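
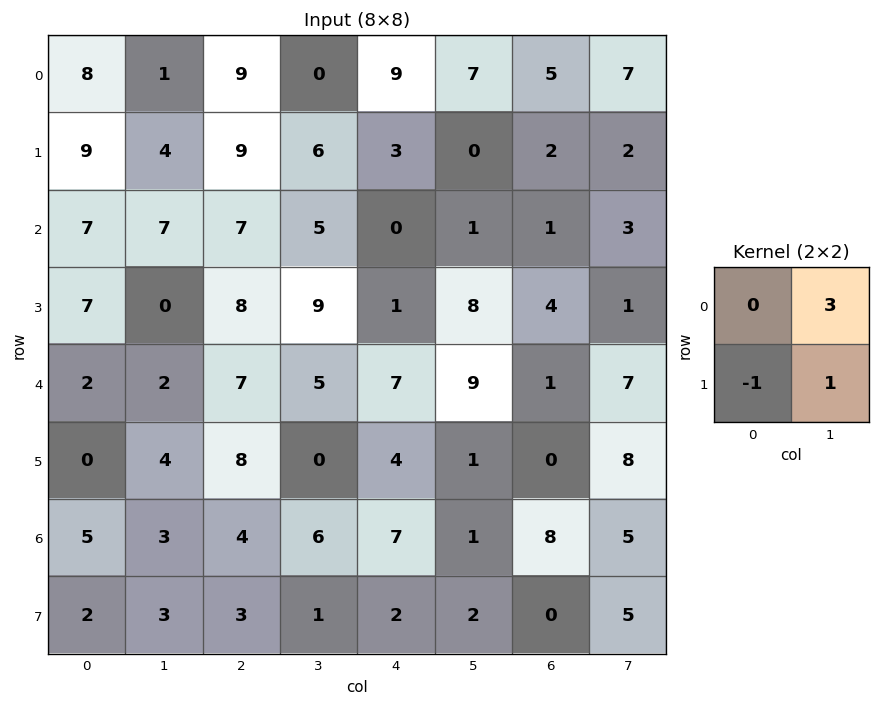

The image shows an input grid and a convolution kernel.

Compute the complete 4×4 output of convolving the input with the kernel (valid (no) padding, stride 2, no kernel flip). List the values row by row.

-2 -3 18 21
14 16 10 6
10 7 24 29
10 16 3 20

Output[0,0]: The receptive field on the input at this output position is [8 1 / 9 4]. Elementwise product with the kernel and sum: 1·3 + 9·-1 + 4·1.
Output[0,1]: The receptive field on the input at this output position is [9 0 / 9 6]. Elementwise product with the kernel and sum: 0·3 + 9·-1 + 6·1.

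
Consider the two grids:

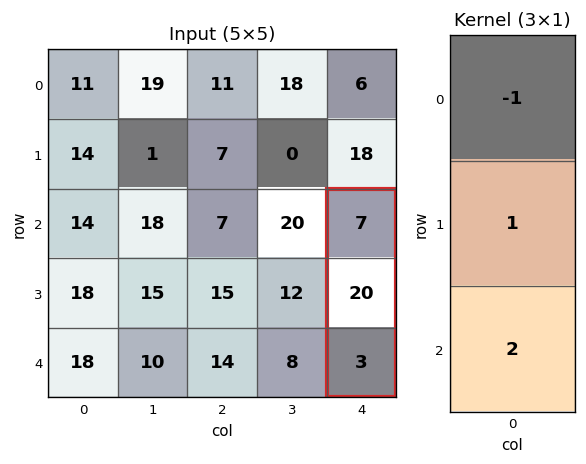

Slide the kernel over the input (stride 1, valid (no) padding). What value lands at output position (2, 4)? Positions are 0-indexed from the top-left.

The receptive field on the input at this output position is [7 / 20 / 3]. Elementwise product with the kernel and sum: 7·-1 + 20·1 + 3·2.

19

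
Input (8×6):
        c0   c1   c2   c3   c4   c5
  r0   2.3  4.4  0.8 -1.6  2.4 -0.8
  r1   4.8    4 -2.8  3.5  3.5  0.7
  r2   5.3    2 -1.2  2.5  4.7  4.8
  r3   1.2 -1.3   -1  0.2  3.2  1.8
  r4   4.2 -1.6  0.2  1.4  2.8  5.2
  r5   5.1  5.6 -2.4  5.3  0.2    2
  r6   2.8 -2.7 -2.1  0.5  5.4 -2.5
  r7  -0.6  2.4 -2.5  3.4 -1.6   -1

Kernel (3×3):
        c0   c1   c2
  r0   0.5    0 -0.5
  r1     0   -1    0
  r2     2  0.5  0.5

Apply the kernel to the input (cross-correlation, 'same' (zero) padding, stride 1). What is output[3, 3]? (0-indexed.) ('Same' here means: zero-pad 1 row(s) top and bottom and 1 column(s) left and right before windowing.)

The receptive field on the zero-padded input at this output position is [-1.2 2.5 4.7 / -1 0.2 3.2 / 0.2 1.4 2.8]. Elementwise product with the kernel and sum: -1.2·0.5 + 4.7·-0.5 + 0.2·-1 + 0.2·2 + 1.4·0.5 + 2.8·0.5.

-0.65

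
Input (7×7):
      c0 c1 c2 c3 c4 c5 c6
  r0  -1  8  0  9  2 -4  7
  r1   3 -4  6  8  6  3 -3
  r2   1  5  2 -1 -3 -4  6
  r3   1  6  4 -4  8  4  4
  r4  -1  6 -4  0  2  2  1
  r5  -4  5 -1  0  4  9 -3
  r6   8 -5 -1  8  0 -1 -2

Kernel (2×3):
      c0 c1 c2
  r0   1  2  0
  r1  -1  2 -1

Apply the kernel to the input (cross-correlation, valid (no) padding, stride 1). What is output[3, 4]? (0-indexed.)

The receptive field on the input at this output position is [8 4 4 / 2 2 1]. Elementwise product with the kernel and sum: 8·1 + 4·2 + 2·-1 + 2·2 + 1·-1.

17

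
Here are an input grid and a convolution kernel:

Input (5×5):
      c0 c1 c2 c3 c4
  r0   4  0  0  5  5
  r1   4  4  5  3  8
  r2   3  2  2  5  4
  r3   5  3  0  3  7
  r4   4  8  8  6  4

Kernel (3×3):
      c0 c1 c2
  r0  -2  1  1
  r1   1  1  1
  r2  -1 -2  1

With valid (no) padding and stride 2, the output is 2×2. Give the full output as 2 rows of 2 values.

Output[0,0]: The receptive field on the input at this output position is [4 0 0 / 4 4 5 / 3 2 2]. Elementwise product with the kernel and sum: 4·-2 + 0·1 + 0·1 + 4·1 + 4·1 + 5·1 + 3·-1 + 2·-2 + 2·1.
Output[0,1]: The receptive field on the input at this output position is [0 5 5 / 5 3 8 / 2 5 4]. Elementwise product with the kernel and sum: 0·-2 + 5·1 + 5·1 + 5·1 + 3·1 + 8·1 + 2·-1 + 5·-2 + 4·1.

0 18
-6 -1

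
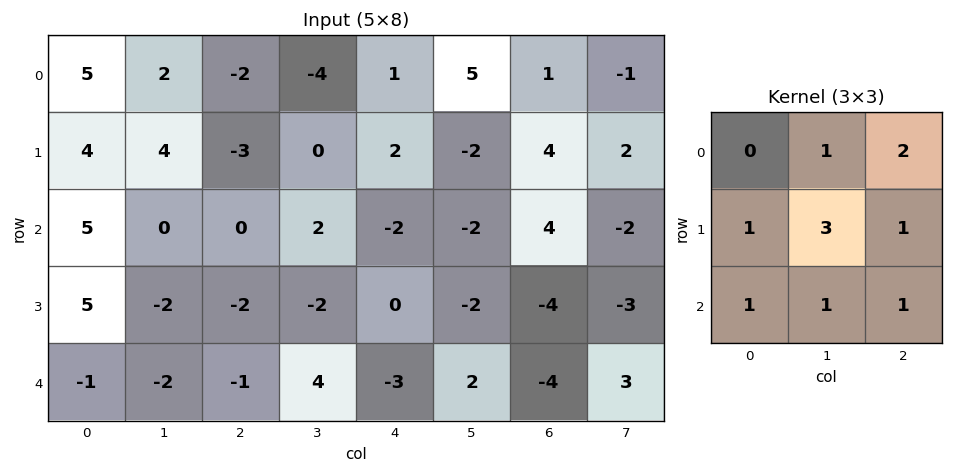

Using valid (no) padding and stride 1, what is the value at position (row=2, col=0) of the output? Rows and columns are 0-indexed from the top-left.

The receptive field on the input at this output position is [5 0 0 / 5 -2 -2 / -1 -2 -1]. Elementwise product with the kernel and sum: 0·1 + 0·2 + 5·1 + -2·3 + -2·1 + -1·1 + -2·1 + -1·1.

-7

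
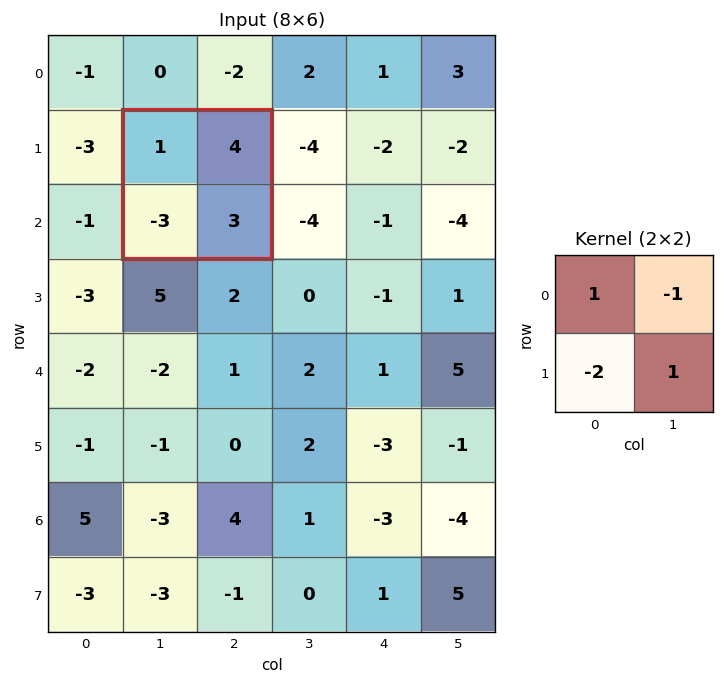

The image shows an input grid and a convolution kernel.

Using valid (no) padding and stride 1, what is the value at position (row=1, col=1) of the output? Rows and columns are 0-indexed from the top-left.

6

The receptive field on the input at this output position is [1 4 / -3 3]. Elementwise product with the kernel and sum: 1·1 + 4·-1 + -3·-2 + 3·1.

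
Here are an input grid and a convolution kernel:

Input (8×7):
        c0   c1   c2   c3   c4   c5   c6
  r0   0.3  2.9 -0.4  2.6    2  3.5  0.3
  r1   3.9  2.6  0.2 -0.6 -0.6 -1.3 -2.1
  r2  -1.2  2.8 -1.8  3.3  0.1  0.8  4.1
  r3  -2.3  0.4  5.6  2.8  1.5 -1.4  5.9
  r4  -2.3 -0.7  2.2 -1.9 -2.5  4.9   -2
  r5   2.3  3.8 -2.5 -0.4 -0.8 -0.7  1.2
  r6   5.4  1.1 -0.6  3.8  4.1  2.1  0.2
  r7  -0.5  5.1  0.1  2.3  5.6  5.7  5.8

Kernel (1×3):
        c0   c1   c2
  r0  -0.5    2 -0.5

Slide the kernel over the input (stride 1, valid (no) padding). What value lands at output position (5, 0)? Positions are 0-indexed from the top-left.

7.7

The receptive field on the input at this output position is [2.3 3.8 -2.5]. Elementwise product with the kernel and sum: 2.3·-0.5 + 3.8·2 + -2.5·-0.5.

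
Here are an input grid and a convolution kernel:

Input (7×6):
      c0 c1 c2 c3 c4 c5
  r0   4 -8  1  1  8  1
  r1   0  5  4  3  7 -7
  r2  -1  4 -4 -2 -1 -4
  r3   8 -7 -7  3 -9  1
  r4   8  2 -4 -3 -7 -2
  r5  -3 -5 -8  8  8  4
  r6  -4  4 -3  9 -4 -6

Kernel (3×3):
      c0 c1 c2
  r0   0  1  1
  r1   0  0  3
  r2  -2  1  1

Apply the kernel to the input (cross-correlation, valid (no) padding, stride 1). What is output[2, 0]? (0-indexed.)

The receptive field on the input at this output position is [-1 4 -4 / 8 -7 -7 / 8 2 -4]. Elementwise product with the kernel and sum: 4·1 + -4·1 + -7·3 + 8·-2 + 2·1 + -4·1.

-39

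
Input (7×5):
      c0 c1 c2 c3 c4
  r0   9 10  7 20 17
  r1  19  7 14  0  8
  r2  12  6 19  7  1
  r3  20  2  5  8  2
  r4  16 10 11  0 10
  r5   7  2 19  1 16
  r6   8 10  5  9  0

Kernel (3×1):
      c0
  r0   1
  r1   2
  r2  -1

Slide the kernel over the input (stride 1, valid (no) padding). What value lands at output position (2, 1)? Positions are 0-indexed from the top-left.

0

The receptive field on the input at this output position is [6 / 2 / 10]. Elementwise product with the kernel and sum: 6·1 + 2·2 + 10·-1.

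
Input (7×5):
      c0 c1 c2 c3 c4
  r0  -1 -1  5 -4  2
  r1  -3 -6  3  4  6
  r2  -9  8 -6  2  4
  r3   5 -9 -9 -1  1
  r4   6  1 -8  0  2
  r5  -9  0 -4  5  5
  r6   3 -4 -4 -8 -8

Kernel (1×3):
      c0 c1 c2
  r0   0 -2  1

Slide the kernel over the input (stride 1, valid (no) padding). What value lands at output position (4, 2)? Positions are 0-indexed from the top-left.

2

The receptive field on the input at this output position is [-8 0 2]. Elementwise product with the kernel and sum: 0·-2 + 2·1.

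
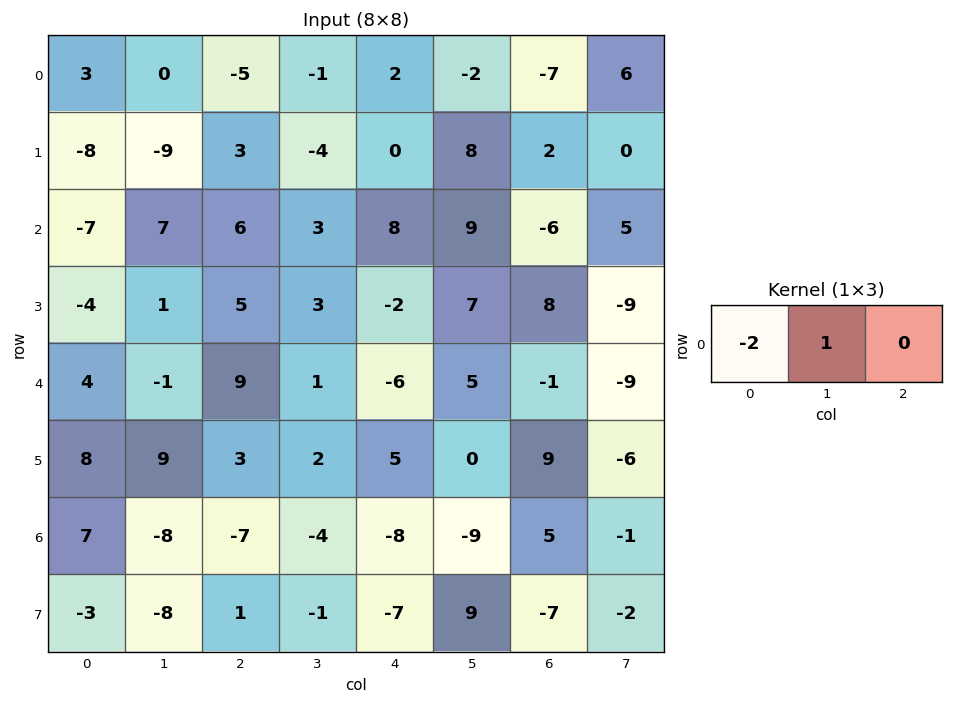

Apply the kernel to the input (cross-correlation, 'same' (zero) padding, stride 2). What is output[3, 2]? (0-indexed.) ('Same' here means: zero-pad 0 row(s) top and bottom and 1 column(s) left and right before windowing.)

The receptive field on the zero-padded input at this output position is [-4 -8 -9]. Elementwise product with the kernel and sum: -4·-2 + -8·1.

0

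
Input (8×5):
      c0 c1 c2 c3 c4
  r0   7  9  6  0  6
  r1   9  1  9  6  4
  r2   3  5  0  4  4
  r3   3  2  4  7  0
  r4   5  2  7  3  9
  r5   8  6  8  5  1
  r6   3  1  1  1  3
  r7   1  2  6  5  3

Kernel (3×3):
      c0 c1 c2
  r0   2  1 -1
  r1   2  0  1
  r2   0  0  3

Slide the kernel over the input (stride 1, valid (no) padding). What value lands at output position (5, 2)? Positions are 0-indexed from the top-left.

34

The receptive field on the input at this output position is [8 5 1 / 1 1 3 / 6 5 3]. Elementwise product with the kernel and sum: 8·2 + 5·1 + 1·-1 + 1·2 + 3·1 + 3·3.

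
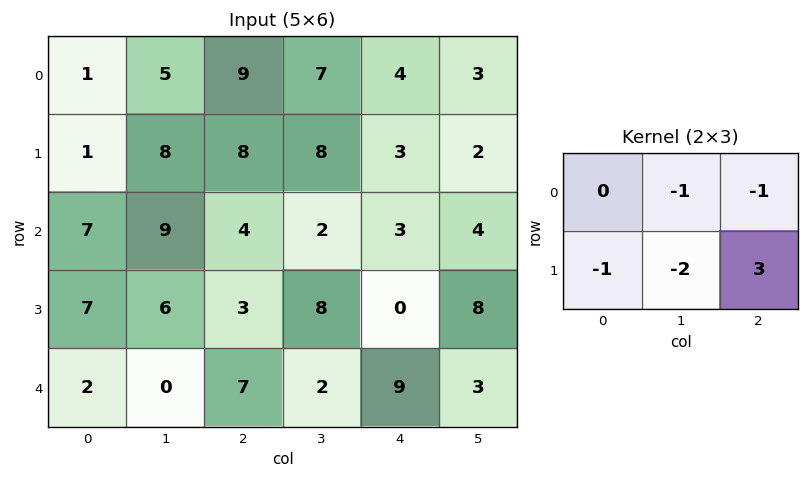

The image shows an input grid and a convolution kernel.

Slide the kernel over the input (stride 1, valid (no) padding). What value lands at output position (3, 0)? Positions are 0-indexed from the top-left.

10

The receptive field on the input at this output position is [7 6 3 / 2 0 7]. Elementwise product with the kernel and sum: 6·-1 + 3·-1 + 2·-1 + 0·-2 + 7·3.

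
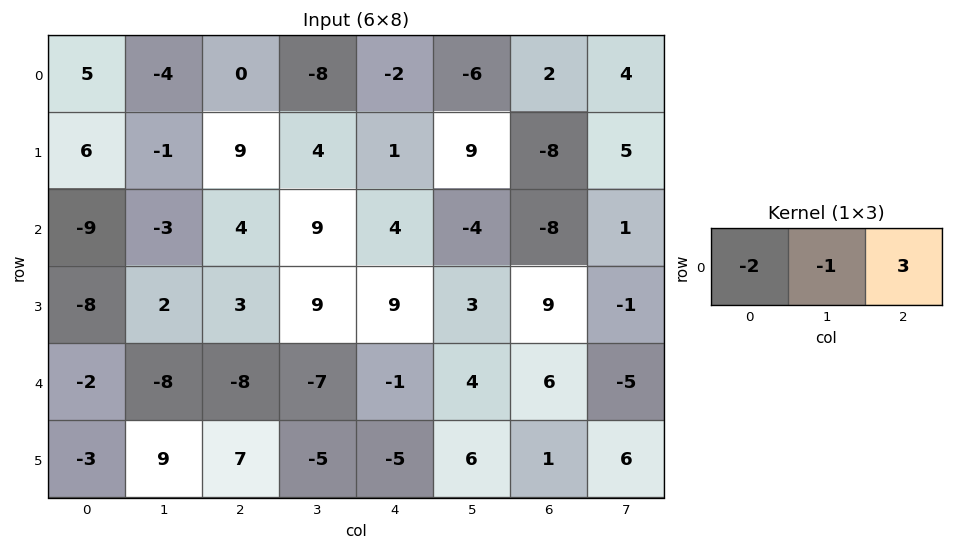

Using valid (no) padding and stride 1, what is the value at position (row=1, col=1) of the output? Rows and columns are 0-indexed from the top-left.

5

The receptive field on the input at this output position is [-1 9 4]. Elementwise product with the kernel and sum: -1·-2 + 9·-1 + 4·3.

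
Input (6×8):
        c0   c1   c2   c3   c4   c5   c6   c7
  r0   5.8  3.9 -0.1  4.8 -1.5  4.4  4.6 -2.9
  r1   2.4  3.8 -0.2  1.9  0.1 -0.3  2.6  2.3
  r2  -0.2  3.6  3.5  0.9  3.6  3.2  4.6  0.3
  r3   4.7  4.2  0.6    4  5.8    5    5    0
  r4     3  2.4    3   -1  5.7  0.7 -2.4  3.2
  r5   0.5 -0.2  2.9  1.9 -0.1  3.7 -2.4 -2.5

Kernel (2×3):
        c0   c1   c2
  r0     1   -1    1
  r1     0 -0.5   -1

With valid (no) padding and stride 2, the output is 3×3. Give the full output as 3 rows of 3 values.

0.1 -7.45 -3.75
-3 -1.6 -2.5
0.8 8.85 3.15

Output[0,0]: The receptive field on the input at this output position is [5.8 3.9 -0.1 / 2.4 3.8 -0.2]. Elementwise product with the kernel and sum: 5.8·1 + 3.9·-1 + -0.1·1 + 3.8·-0.5 + -0.2·-1.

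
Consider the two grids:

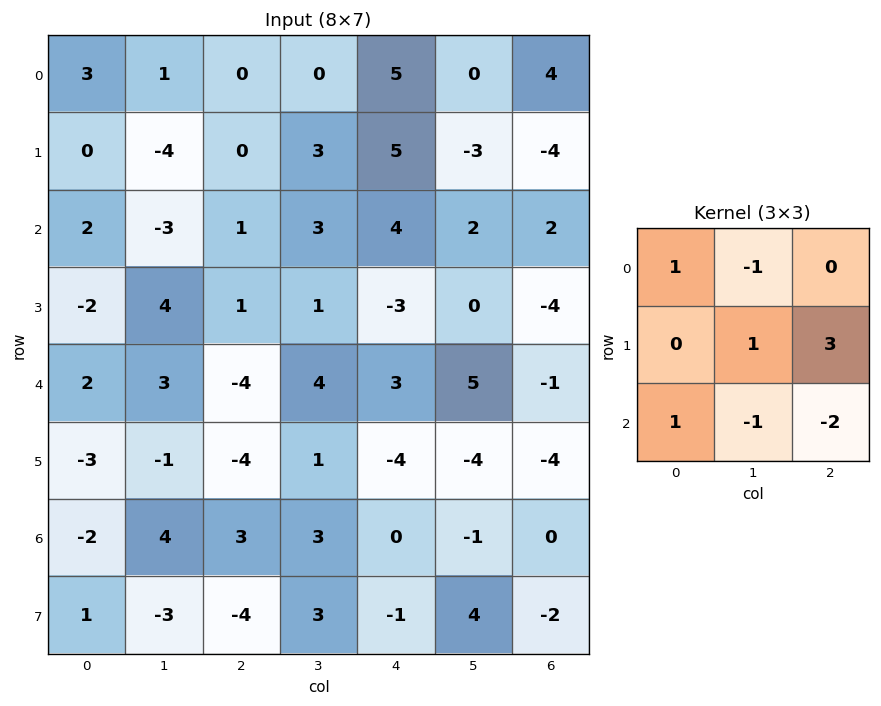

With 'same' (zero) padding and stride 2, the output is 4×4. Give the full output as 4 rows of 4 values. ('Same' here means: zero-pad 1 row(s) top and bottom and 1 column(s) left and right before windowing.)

14 -10 9 5
-13 7 12 7
18 12 35 3
18 10 -2 6

Output[0,0]: The receptive field on the zero-padded input at this output position is [0 0 0 / 0 3 1 / 0 0 -4]. Elementwise product with the kernel and sum: 0·1 + 0·-1 + 3·1 + 1·3 + 0·1 + 0·-1 + -4·-2.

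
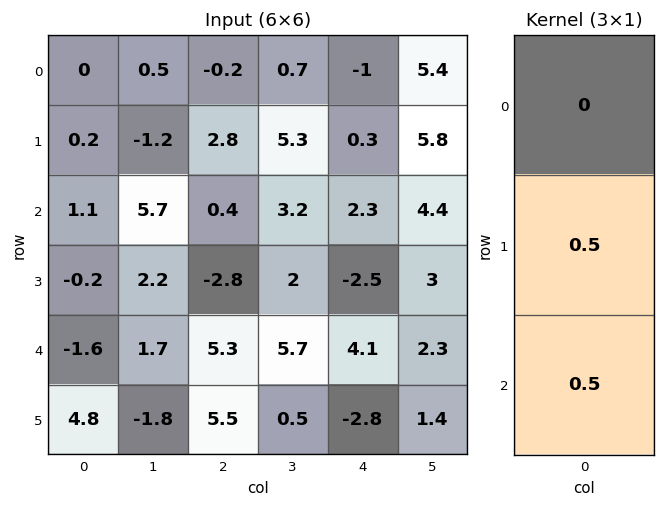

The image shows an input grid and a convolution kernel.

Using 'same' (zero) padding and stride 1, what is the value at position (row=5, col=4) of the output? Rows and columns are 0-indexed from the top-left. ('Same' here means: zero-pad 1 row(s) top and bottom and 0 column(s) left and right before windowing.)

-1.4

The receptive field on the zero-padded input at this output position is [4.1 / -2.8 / 0]. Elementwise product with the kernel and sum: -2.8·0.5 + 0·0.5.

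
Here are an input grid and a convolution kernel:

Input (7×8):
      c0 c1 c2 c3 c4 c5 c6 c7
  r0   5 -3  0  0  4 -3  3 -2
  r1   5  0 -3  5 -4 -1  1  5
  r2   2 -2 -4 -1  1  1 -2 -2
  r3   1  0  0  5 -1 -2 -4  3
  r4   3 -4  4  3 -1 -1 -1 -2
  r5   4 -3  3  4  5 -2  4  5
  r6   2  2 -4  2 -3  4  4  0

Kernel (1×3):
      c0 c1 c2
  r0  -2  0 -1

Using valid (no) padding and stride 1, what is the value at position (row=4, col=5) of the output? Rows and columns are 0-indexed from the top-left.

The receptive field on the input at this output position is [-1 -1 -2]. Elementwise product with the kernel and sum: -1·-2 + -2·-1.

4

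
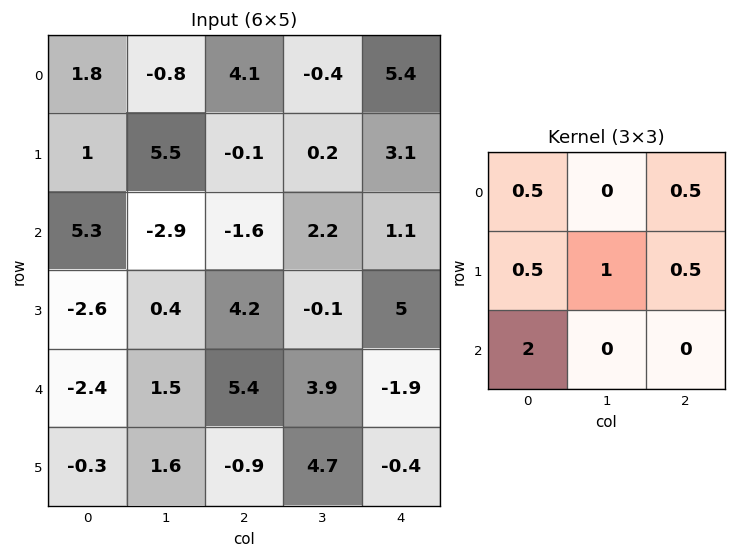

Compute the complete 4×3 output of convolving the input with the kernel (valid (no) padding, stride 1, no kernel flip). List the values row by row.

Output[0,0]: The receptive field on the input at this output position is [1.8 -0.8 4.1 / 1 5.5 -0.1 / 5.3 -2.9 -1.6]. Elementwise product with the kernel and sum: 1.8·0.5 + 4.1·0.5 + 1·0.5 + 5.5·1 + -0.1·0.5 + 5.3·2.
Output[0,1]: The receptive field on the input at this output position is [-0.8 4.1 -0.4 / 5.5 -0.1 0.2 / -2.9 -1.6 2.2]. Elementwise product with the kernel and sum: -0.8·0.5 + -0.4·0.5 + 5.5·0.5 + -0.1·1 + 0.2·0.5 + -2.9·2.

19.5 -3.65 3.25
-5.8 1.7 11.85
-1.75 7 15.05
3.2 11.45 8.45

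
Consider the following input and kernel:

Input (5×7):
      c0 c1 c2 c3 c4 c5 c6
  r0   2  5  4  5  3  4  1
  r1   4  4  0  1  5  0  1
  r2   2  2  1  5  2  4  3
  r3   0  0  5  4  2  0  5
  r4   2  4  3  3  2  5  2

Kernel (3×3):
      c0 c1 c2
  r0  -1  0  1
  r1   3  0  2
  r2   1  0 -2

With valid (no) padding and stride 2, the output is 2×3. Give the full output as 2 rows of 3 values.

14 6 11
5 19 15

Output[0,0]: The receptive field on the input at this output position is [2 5 4 / 4 4 0 / 2 2 1]. Elementwise product with the kernel and sum: 2·-1 + 4·1 + 4·3 + 0·2 + 2·1 + 1·-2.
Output[0,1]: The receptive field on the input at this output position is [4 5 3 / 0 1 5 / 1 5 2]. Elementwise product with the kernel and sum: 4·-1 + 3·1 + 0·3 + 5·2 + 1·1 + 2·-2.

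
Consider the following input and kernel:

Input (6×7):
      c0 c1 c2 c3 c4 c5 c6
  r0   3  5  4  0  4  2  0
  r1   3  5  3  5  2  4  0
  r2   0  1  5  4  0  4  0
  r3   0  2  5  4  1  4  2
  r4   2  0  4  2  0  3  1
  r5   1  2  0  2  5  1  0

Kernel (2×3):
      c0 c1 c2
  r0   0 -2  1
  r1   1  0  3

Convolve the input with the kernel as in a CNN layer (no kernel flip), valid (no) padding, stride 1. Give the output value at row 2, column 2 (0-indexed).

The receptive field on the input at this output position is [5 4 0 / 5 4 1]. Elementwise product with the kernel and sum: 4·-2 + 0·1 + 5·1 + 1·3.

0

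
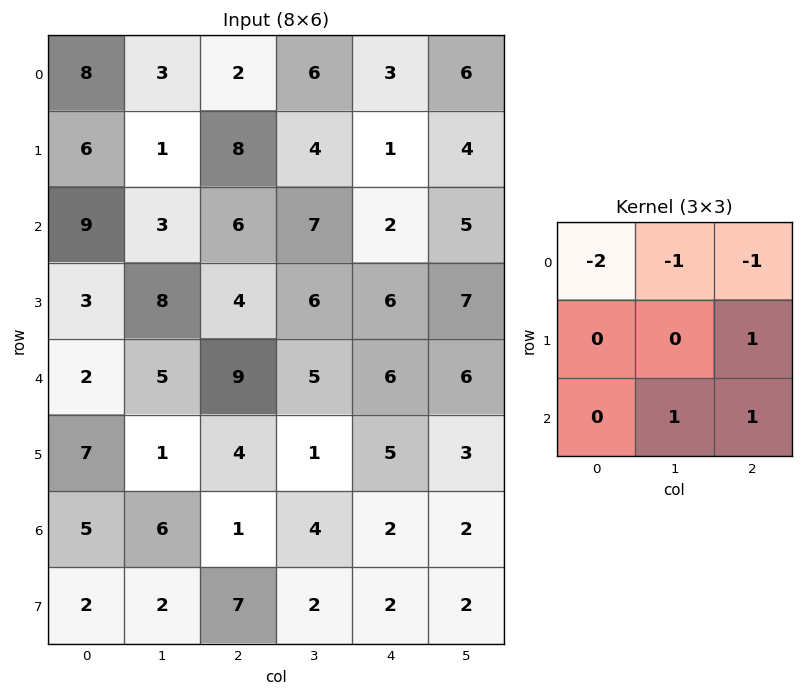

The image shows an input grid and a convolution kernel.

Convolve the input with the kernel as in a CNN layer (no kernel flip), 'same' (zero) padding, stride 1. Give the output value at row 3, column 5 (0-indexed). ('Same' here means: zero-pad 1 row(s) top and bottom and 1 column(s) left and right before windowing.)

-3

The receptive field on the zero-padded input at this output position is [2 5 0 / 6 7 0 / 6 6 0]. Elementwise product with the kernel and sum: 2·-2 + 5·-1 + 0·-1 + 0·1 + 6·1 + 0·1.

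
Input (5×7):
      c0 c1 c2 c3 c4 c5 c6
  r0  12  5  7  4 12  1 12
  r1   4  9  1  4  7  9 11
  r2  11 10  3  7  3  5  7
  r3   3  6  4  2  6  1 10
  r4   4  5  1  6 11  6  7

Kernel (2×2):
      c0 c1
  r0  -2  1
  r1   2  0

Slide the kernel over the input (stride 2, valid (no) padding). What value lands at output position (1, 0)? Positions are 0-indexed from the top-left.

The receptive field on the input at this output position is [11 10 / 3 6]. Elementwise product with the kernel and sum: 11·-2 + 10·1 + 3·2.

-6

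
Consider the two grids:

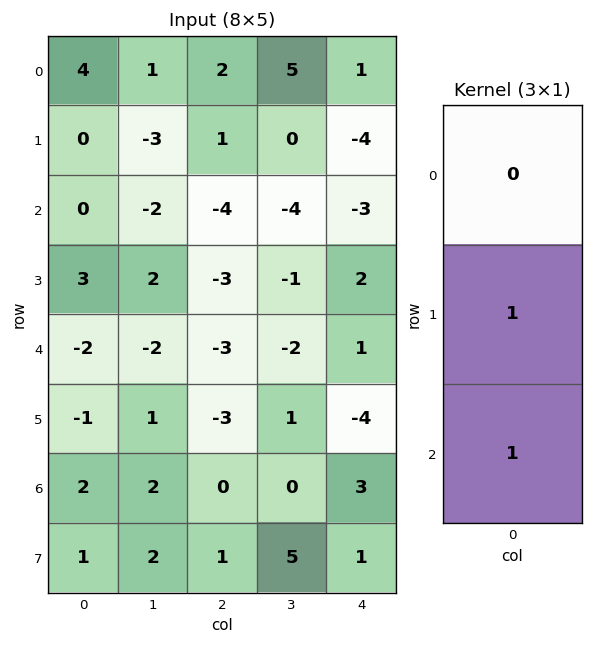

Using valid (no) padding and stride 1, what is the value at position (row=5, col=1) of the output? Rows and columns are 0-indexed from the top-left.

The receptive field on the input at this output position is [1 / 2 / 2]. Elementwise product with the kernel and sum: 2·1 + 2·1.

4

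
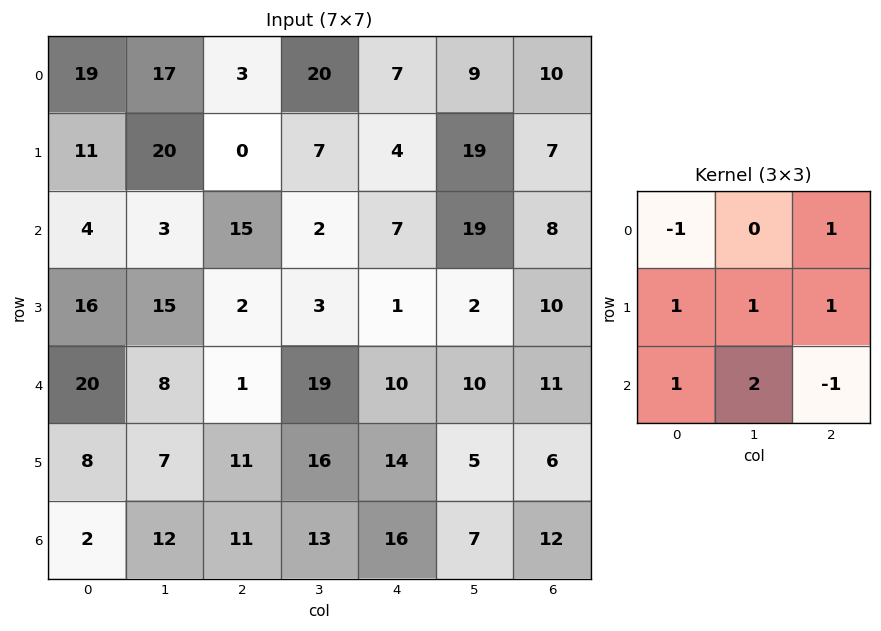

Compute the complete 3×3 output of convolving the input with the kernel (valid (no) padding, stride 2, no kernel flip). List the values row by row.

Output[0,0]: The receptive field on the input at this output position is [19 17 3 / 11 20 0 / 4 3 15]. Elementwise product with the kernel and sum: 19·-1 + 3·1 + 11·1 + 20·1 + 0·1 + 4·1 + 3·2 + 15·-1.
Output[0,1]: The receptive field on the input at this output position is [3 20 7 / 0 7 4 / 15 2 7]. Elementwise product with the kernel and sum: 3·-1 + 7·1 + 0·1 + 7·1 + 4·1 + 15·1 + 2·2 + 7·-1.

10 27 70
79 27 33
22 71 44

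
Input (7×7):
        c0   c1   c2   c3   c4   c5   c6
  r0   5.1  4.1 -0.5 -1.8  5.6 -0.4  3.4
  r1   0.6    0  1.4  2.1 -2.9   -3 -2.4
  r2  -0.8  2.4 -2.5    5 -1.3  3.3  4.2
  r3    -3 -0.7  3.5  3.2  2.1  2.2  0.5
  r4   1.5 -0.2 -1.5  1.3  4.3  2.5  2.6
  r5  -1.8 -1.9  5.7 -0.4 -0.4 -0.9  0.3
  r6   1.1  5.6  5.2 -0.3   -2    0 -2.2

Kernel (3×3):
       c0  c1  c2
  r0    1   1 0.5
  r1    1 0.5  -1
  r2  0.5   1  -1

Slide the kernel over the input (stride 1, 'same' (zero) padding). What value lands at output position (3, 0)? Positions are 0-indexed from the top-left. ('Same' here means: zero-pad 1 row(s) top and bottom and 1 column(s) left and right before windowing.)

1.3

The receptive field on the zero-padded input at this output position is [0 -0.8 2.4 / 0 -3 -0.7 / 0 1.5 -0.2]. Elementwise product with the kernel and sum: 0·1 + -0.8·1 + 2.4·0.5 + 0·1 + -3·0.5 + -0.7·-1 + 0·0.5 + 1.5·1 + -0.2·-1.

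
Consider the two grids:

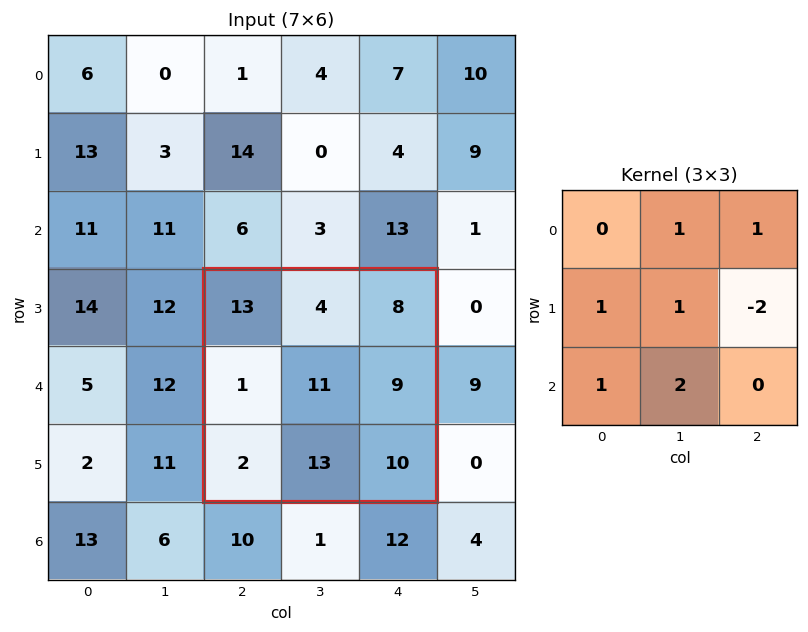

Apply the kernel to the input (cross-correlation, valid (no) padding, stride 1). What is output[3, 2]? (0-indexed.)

34

The receptive field on the input at this output position is [13 4 8 / 1 11 9 / 2 13 10]. Elementwise product with the kernel and sum: 4·1 + 8·1 + 1·1 + 11·1 + 9·-2 + 2·1 + 13·2.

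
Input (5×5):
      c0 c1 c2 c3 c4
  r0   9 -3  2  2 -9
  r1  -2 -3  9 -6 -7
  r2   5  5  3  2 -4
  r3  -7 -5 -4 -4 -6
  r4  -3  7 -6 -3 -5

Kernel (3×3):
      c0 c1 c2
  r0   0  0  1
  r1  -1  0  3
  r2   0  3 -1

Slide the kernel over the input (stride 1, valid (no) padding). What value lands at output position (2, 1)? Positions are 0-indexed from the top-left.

-20

The receptive field on the input at this output position is [5 3 2 / -5 -4 -4 / 7 -6 -3]. Elementwise product with the kernel and sum: 2·1 + -5·-1 + -4·3 + -6·3 + -3·-1.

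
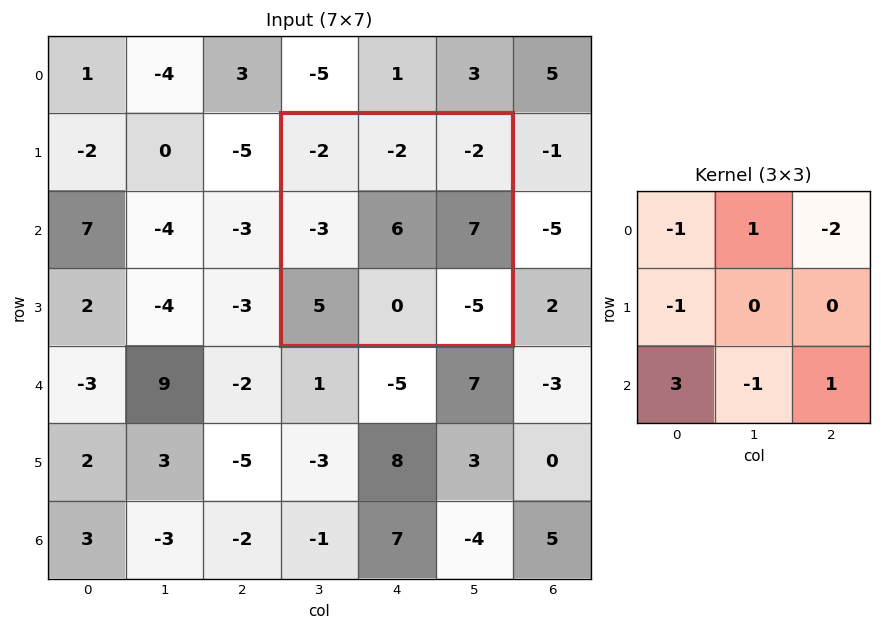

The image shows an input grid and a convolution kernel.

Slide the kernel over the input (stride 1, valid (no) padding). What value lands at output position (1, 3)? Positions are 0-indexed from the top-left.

The receptive field on the input at this output position is [-2 -2 -2 / -3 6 7 / 5 0 -5]. Elementwise product with the kernel and sum: -2·-1 + -2·1 + -2·-2 + -3·-1 + 5·3 + 0·-1 + -5·1.

17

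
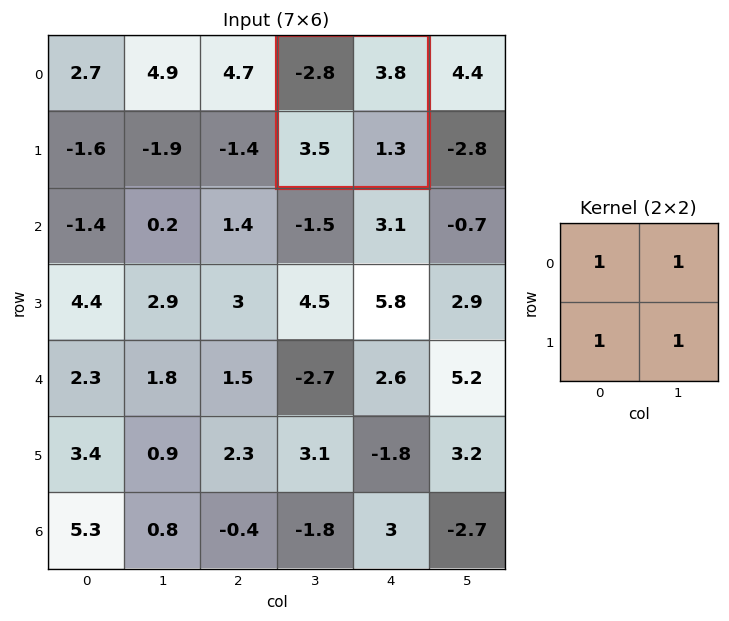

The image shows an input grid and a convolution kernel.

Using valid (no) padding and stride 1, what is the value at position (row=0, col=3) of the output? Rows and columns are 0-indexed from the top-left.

The receptive field on the input at this output position is [-2.8 3.8 / 3.5 1.3]. Elementwise product with the kernel and sum: -2.8·1 + 3.8·1 + 3.5·1 + 1.3·1.

5.8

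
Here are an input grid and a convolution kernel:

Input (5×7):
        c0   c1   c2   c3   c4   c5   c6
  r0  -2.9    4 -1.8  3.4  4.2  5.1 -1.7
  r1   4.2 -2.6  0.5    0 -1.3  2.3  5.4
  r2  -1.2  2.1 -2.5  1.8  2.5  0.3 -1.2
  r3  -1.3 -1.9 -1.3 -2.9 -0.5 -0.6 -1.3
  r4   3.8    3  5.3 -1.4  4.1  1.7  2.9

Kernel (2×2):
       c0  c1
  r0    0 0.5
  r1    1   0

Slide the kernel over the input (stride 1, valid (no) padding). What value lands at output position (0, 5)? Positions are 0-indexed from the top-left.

1.45

The receptive field on the input at this output position is [5.1 -1.7 / 2.3 5.4]. Elementwise product with the kernel and sum: -1.7·0.5 + 2.3·1.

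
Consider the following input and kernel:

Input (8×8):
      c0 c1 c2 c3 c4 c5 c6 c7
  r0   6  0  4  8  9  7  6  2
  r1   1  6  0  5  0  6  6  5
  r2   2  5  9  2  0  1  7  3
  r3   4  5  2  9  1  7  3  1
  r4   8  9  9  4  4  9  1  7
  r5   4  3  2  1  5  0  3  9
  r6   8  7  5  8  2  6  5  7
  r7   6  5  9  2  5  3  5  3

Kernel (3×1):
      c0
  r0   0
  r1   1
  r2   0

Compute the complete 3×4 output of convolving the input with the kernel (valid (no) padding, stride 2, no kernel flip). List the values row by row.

Output[0,0]: The receptive field on the input at this output position is [6 / 1 / 2]. Elementwise product with the kernel and sum: 1·1.
Output[0,1]: The receptive field on the input at this output position is [4 / 0 / 9]. Elementwise product with the kernel and sum: 0·1.

1 0 0 6
4 2 1 3
4 2 5 3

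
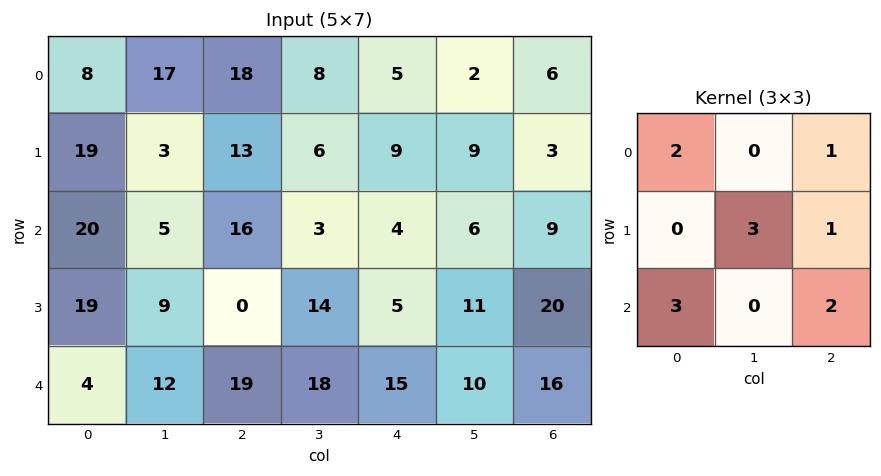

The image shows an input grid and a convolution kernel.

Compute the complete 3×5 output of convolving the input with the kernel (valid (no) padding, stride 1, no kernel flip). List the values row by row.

Output[0,0]: The receptive field on the input at this output position is [8 17 18 / 19 3 13 / 20 5 16]. Elementwise product with the kernel and sum: 8·2 + 18·1 + 3·3 + 13·1 + 20·3 + 16·2.
Output[0,1]: The receptive field on the input at this output position is [17 18 8 / 3 13 6 / 5 16 3]. Elementwise product with the kernel and sum: 17·2 + 8·1 + 13·3 + 6·1 + 5·3 + 3·2.

148 108 124 75 76
139 118 58 103 103
133 99 170 112 147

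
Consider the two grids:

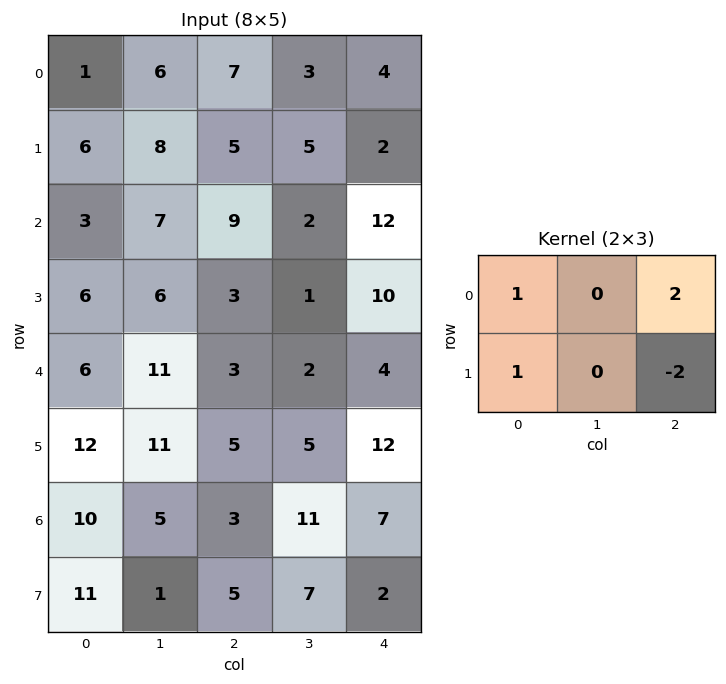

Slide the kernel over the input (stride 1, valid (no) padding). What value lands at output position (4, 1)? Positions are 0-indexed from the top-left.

16

The receptive field on the input at this output position is [11 3 2 / 11 5 5]. Elementwise product with the kernel and sum: 11·1 + 2·2 + 11·1 + 5·-2.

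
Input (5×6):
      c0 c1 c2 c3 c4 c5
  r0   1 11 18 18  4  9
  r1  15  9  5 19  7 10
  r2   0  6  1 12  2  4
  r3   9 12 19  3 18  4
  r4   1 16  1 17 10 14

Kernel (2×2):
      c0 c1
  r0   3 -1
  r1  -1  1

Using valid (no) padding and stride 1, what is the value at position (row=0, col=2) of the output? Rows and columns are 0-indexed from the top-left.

The receptive field on the input at this output position is [18 18 / 5 19]. Elementwise product with the kernel and sum: 18·3 + 18·-1 + 5·-1 + 19·1.

50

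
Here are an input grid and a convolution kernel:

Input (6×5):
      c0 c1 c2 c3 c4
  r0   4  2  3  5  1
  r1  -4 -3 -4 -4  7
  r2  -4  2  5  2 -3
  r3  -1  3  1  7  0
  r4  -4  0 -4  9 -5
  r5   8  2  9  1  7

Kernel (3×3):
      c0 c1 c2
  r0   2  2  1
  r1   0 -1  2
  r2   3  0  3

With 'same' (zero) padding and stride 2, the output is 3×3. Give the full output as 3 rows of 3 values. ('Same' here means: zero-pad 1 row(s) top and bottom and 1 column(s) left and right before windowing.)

-9 -14 -13
6 11 30
11 46 22

Output[0,0]: The receptive field on the zero-padded input at this output position is [0 0 0 / 0 4 2 / 0 -4 -3]. Elementwise product with the kernel and sum: 0·2 + 0·2 + 0·1 + 4·-1 + 2·2 + 0·3 + -3·3.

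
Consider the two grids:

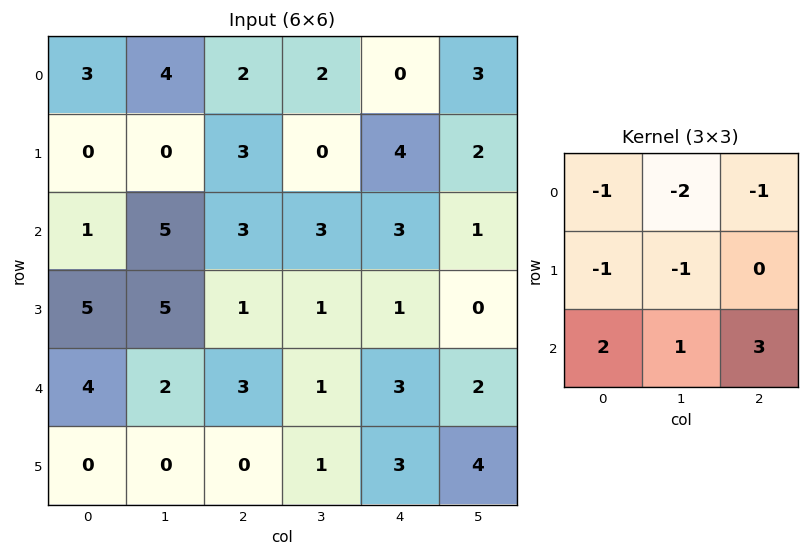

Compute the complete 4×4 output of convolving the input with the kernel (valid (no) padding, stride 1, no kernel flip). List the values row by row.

3 9 9 3
9 0 -7 -13
-5 -10 2 -1
-22 -10 2 10

Output[0,0]: The receptive field on the input at this output position is [3 4 2 / 0 0 3 / 1 5 3]. Elementwise product with the kernel and sum: 3·-1 + 4·-2 + 2·-1 + 0·-1 + 0·-1 + 1·2 + 5·1 + 3·3.
Output[0,1]: The receptive field on the input at this output position is [4 2 2 / 0 3 0 / 5 3 3]. Elementwise product with the kernel and sum: 4·-1 + 2·-2 + 2·-1 + 0·-1 + 3·-1 + 5·2 + 3·1 + 3·3.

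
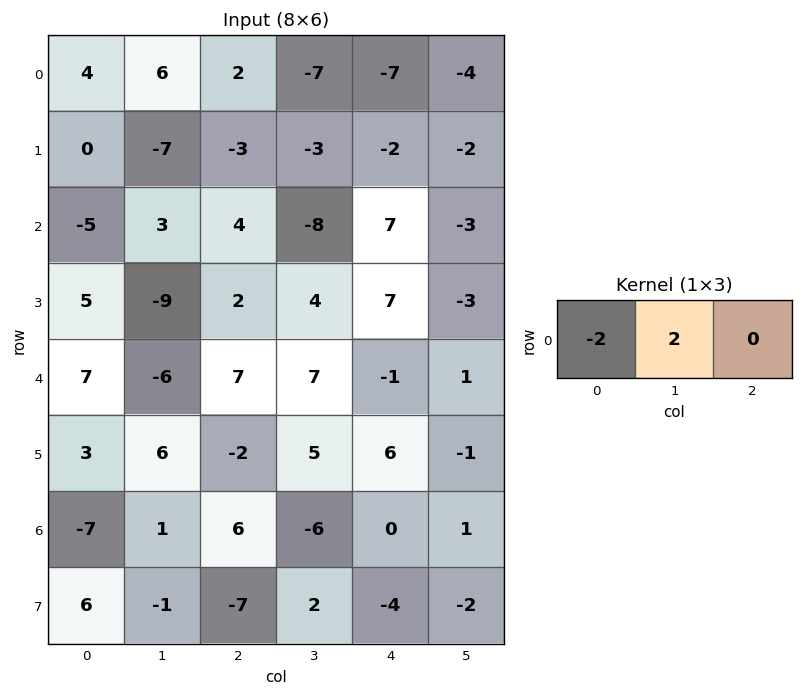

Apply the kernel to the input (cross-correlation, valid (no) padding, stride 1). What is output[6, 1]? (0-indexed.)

10

The receptive field on the input at this output position is [1 6 -6]. Elementwise product with the kernel and sum: 1·-2 + 6·2.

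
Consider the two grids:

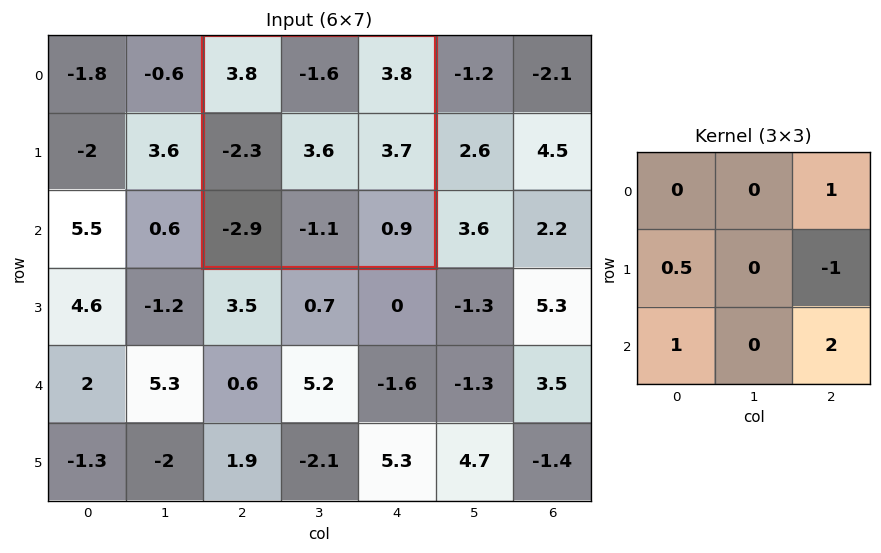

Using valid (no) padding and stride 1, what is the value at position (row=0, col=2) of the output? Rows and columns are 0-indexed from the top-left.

-2.15

The receptive field on the input at this output position is [3.8 -1.6 3.8 / -2.3 3.6 3.7 / -2.9 -1.1 0.9]. Elementwise product with the kernel and sum: 3.8·1 + -2.3·0.5 + 3.7·-1 + -2.9·1 + 0.9·2.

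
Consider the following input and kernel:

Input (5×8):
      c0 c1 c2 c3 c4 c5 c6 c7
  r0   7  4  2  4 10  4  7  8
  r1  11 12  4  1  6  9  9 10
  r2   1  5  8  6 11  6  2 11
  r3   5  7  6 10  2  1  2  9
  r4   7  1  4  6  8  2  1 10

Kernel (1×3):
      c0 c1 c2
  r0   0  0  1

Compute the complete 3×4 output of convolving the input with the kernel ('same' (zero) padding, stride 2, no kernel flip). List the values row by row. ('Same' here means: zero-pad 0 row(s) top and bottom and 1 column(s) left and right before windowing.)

Output[0,0]: The receptive field on the zero-padded input at this output position is [0 7 4]. Elementwise product with the kernel and sum: 4·1.
Output[0,1]: The receptive field on the zero-padded input at this output position is [4 2 4]. Elementwise product with the kernel and sum: 4·1.

4 4 4 8
5 6 6 11
1 6 2 10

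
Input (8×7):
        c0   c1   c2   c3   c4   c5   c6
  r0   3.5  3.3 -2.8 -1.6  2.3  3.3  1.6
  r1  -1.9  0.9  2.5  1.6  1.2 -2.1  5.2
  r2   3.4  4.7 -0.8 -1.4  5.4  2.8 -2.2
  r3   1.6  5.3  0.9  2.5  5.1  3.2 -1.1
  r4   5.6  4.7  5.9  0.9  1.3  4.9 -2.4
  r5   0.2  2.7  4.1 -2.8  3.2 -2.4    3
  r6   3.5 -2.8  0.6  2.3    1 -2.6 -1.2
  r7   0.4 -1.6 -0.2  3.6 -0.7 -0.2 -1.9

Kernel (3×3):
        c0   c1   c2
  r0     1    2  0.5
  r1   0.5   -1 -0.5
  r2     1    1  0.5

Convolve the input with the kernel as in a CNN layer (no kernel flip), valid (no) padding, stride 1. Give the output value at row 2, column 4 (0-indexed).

The receptive field on the input at this output position is [5.4 2.8 -2.2 / 5.1 3.2 -1.1 / 1.3 4.9 -2.4]. Elementwise product with the kernel and sum: 5.4·1 + 2.8·2 + -2.2·0.5 + 5.1·0.5 + 3.2·-1 + -1.1·-0.5 + 1.3·1 + 4.9·1 + -2.4·0.5.

14.8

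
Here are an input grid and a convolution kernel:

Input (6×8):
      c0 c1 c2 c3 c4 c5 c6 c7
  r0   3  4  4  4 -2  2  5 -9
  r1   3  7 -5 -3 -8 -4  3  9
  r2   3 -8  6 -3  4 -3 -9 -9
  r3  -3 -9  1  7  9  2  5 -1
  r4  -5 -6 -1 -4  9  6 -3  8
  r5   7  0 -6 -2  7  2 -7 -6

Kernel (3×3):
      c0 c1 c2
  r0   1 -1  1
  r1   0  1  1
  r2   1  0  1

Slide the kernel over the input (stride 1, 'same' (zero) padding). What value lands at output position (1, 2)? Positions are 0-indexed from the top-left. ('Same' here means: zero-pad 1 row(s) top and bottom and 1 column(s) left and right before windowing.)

The receptive field on the zero-padded input at this output position is [4 4 4 / 7 -5 -3 / -8 6 -3]. Elementwise product with the kernel and sum: 4·1 + 4·-1 + 4·1 + -5·1 + -3·1 + -8·1 + -3·1.

-15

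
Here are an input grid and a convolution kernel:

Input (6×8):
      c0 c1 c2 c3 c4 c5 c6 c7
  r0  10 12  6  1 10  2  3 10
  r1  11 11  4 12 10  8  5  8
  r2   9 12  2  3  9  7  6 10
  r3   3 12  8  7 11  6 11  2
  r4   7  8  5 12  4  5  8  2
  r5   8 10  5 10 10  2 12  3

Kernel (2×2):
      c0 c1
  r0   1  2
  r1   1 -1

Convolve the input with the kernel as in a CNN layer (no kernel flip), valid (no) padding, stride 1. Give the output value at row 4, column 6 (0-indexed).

The receptive field on the input at this output position is [8 2 / 12 3]. Elementwise product with the kernel and sum: 8·1 + 2·2 + 12·1 + 3·-1.

21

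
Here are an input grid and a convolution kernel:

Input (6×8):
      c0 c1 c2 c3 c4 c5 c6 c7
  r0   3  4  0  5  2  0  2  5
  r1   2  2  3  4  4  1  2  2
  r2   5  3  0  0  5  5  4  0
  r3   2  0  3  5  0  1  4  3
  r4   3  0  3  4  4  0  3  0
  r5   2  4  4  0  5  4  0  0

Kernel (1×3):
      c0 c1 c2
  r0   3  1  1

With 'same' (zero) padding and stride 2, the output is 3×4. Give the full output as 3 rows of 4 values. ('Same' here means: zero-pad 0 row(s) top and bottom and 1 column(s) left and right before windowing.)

7 17 17 7
8 9 10 19
3 7 16 3

Output[0,0]: The receptive field on the zero-padded input at this output position is [0 3 4]. Elementwise product with the kernel and sum: 0·3 + 3·1 + 4·1.
Output[0,1]: The receptive field on the zero-padded input at this output position is [4 0 5]. Elementwise product with the kernel and sum: 4·3 + 0·1 + 5·1.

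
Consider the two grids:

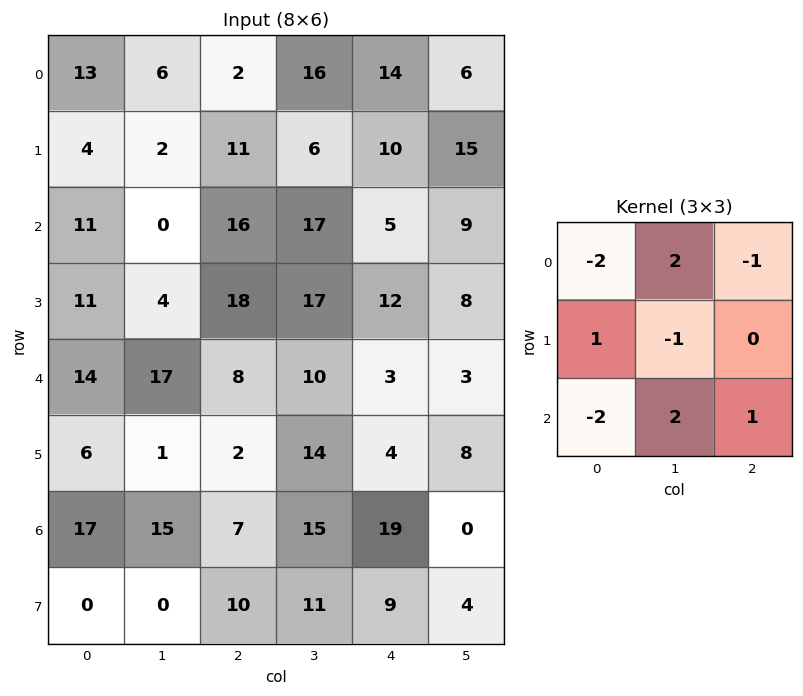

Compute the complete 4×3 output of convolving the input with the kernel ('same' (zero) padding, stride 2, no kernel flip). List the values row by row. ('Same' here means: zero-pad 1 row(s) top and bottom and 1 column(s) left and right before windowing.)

-3 28 25
21 41 3
17 36 -23
-6 27 -32

Output[0,0]: The receptive field on the zero-padded input at this output position is [0 0 0 / 0 13 6 / 0 4 2]. Elementwise product with the kernel and sum: 0·-2 + 0·2 + 0·-1 + 0·1 + 13·-1 + 0·-2 + 4·2 + 2·1.
Output[0,1]: The receptive field on the zero-padded input at this output position is [0 0 0 / 6 2 16 / 2 11 6]. Elementwise product with the kernel and sum: 0·-2 + 0·2 + 0·-1 + 6·1 + 2·-1 + 2·-2 + 11·2 + 6·1.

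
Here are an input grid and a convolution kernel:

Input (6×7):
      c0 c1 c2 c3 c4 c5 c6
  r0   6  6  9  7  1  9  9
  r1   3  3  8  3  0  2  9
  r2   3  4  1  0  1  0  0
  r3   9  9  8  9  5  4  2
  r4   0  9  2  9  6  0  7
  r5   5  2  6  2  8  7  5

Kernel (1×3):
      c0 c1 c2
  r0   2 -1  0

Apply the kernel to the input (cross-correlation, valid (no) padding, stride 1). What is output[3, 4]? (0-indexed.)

6

The receptive field on the input at this output position is [5 4 2]. Elementwise product with the kernel and sum: 5·2 + 4·-1.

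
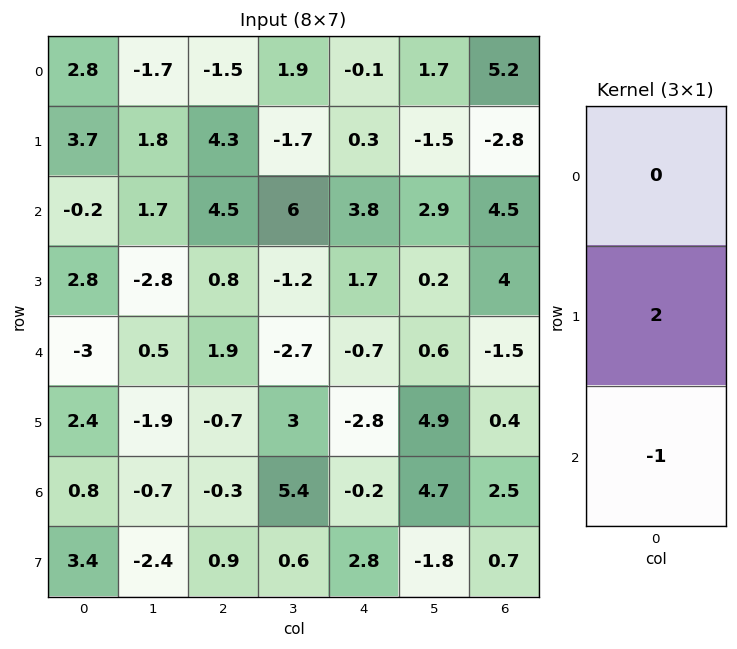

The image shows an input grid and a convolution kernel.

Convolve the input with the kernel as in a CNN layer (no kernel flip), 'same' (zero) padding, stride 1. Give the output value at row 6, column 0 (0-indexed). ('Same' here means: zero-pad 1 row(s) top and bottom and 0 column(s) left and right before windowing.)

-1.8

The receptive field on the zero-padded input at this output position is [2.4 / 0.8 / 3.4]. Elementwise product with the kernel and sum: 0.8·2 + 3.4·-1.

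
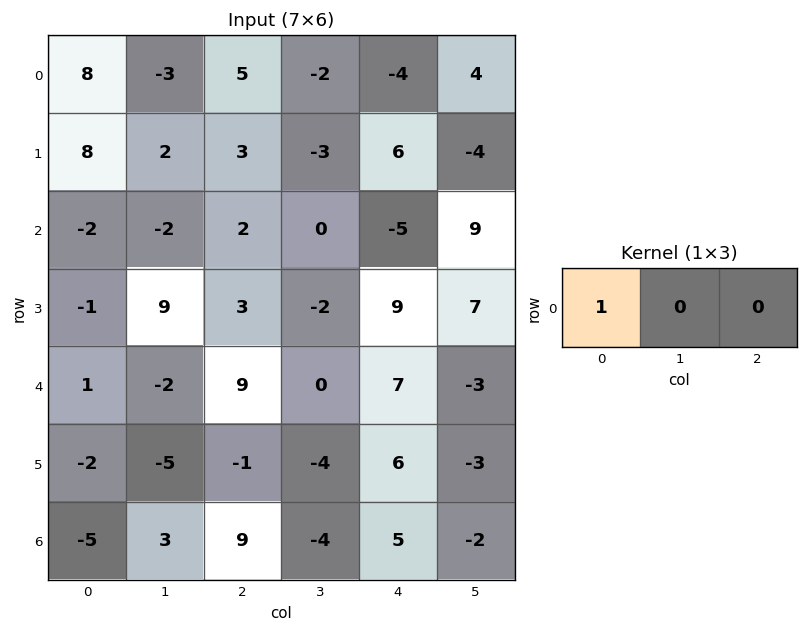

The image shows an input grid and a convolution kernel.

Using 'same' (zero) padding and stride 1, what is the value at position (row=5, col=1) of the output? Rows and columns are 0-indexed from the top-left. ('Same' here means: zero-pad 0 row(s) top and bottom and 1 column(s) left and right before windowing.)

-2

The receptive field on the zero-padded input at this output position is [-2 -5 -1]. Elementwise product with the kernel and sum: -2·1.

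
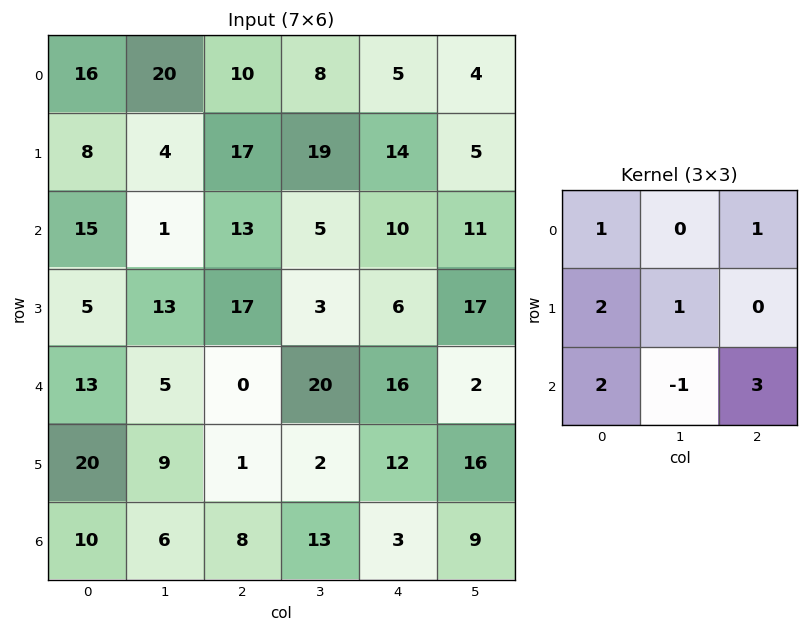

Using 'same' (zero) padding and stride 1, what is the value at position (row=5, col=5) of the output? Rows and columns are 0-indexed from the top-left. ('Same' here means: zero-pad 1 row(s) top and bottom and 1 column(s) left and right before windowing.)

53

The receptive field on the zero-padded input at this output position is [16 2 0 / 12 16 0 / 3 9 0]. Elementwise product with the kernel and sum: 16·1 + 0·1 + 12·2 + 16·1 + 3·2 + 9·-1 + 0·3.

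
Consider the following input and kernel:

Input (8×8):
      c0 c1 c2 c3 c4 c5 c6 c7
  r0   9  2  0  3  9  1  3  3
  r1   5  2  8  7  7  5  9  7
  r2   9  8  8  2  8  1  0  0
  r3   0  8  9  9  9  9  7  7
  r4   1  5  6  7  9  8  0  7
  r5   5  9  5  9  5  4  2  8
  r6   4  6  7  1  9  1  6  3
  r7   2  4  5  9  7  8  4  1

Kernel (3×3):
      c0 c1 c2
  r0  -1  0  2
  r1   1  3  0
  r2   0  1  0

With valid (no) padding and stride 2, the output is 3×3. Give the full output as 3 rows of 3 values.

10 49 20
36 51 36
49 45 9

Output[0,0]: The receptive field on the input at this output position is [9 2 0 / 5 2 8 / 9 8 8]. Elementwise product with the kernel and sum: 9·-1 + 0·2 + 5·1 + 2·3 + 8·1.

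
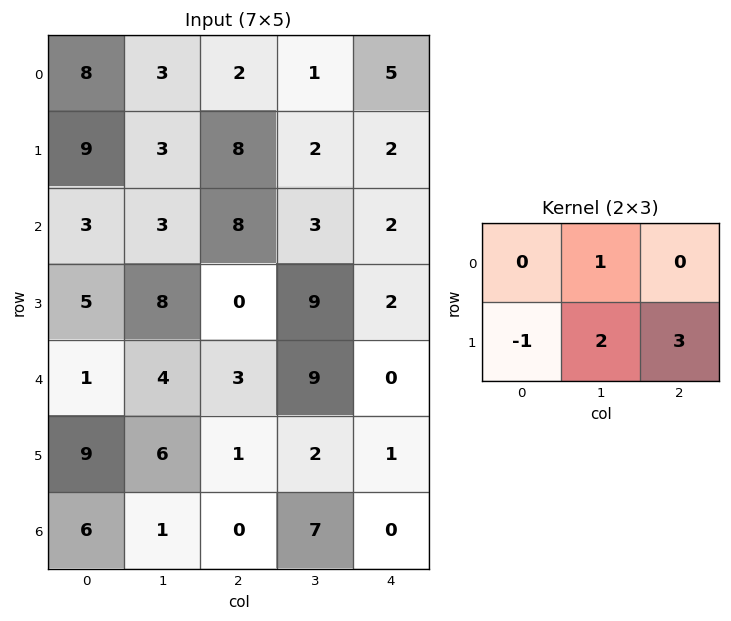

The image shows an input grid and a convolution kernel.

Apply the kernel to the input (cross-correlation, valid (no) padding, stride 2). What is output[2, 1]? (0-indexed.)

The receptive field on the input at this output position is [3 9 0 / 1 2 1]. Elementwise product with the kernel and sum: 9·1 + 1·-1 + 2·2 + 1·3.

15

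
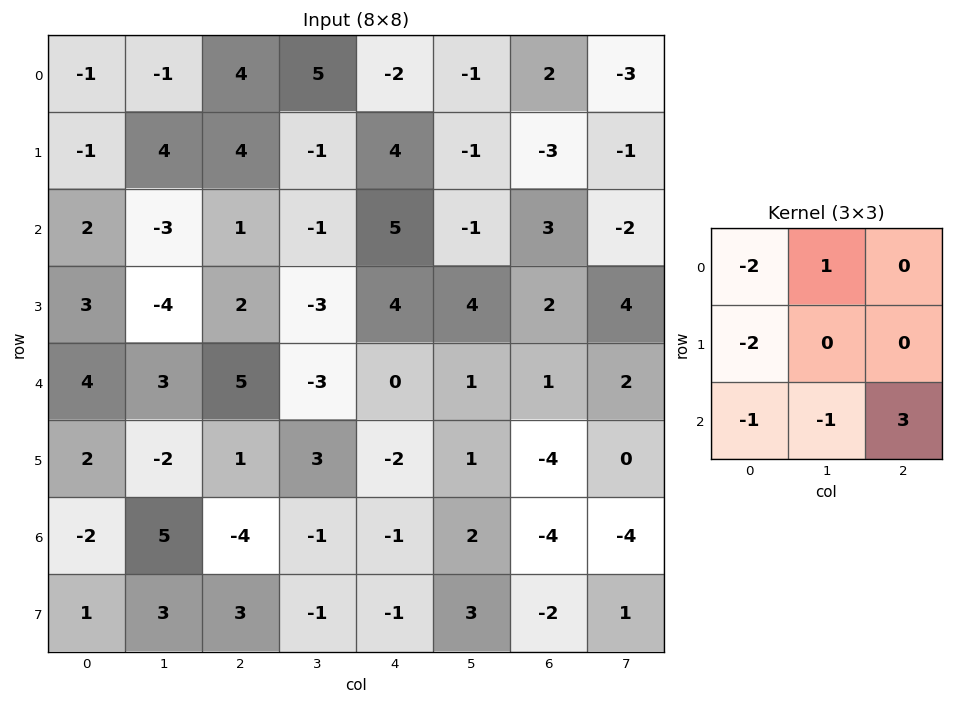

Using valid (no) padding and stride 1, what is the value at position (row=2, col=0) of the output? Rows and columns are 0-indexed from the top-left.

The receptive field on the input at this output position is [2 -3 1 / 3 -4 2 / 4 3 5]. Elementwise product with the kernel and sum: 2·-2 + -3·1 + 3·-2 + 4·-1 + 3·-1 + 5·3.

-5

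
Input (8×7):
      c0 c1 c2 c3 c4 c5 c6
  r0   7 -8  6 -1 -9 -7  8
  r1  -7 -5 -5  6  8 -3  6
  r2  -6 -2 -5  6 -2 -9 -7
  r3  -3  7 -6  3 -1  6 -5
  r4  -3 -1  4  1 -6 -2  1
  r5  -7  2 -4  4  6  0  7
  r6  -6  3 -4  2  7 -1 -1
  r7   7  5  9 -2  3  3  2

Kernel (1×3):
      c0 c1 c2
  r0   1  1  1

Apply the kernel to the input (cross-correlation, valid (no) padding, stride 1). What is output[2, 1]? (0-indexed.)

-1

The receptive field on the input at this output position is [-2 -5 6]. Elementwise product with the kernel and sum: -2·1 + -5·1 + 6·1.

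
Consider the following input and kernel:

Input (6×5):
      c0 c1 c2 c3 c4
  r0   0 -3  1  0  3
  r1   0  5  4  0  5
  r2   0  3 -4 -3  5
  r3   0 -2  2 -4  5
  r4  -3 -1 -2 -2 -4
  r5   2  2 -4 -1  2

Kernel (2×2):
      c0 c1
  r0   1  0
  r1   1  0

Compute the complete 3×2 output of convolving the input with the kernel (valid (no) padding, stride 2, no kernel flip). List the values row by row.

0 5
0 -2
-1 -6

Output[0,0]: The receptive field on the input at this output position is [0 -3 / 0 5]. Elementwise product with the kernel and sum: 0·1 + 0·1.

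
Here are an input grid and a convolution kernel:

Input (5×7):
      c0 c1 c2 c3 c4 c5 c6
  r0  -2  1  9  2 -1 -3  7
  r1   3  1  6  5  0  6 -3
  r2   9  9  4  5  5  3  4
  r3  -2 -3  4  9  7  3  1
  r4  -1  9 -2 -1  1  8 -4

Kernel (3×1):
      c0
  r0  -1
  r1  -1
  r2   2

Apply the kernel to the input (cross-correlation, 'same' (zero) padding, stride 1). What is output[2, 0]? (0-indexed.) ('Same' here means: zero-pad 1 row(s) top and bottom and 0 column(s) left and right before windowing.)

-16

The receptive field on the zero-padded input at this output position is [3 / 9 / -2]. Elementwise product with the kernel and sum: 3·-1 + 9·-1 + -2·2.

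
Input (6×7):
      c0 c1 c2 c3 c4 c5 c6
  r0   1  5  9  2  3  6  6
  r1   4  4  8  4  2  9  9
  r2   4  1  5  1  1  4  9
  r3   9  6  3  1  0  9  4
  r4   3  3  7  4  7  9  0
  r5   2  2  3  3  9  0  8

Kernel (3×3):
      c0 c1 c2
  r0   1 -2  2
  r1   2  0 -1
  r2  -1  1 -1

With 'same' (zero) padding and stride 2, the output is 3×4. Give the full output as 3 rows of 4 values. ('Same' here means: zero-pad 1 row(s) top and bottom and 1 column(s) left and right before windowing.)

Output[0,0]: The receptive field on the zero-padded input at this output position is [0 0 0 / 0 1 5 / 0 4 4]. Elementwise product with the kernel and sum: 0·1 + 0·-2 + 0·2 + 0·2 + 5·-1 + 0·-1 + 4·1 + 4·-1.

-5 8 -13 12
2 -7 6 -6
-9 2 24 27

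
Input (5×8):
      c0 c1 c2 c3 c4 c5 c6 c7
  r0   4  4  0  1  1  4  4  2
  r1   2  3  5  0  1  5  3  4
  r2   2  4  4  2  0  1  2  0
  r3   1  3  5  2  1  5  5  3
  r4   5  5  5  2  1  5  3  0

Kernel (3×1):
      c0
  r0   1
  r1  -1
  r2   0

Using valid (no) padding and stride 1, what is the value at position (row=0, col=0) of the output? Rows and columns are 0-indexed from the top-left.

2

The receptive field on the input at this output position is [4 / 2 / 2]. Elementwise product with the kernel and sum: 4·1 + 2·-1.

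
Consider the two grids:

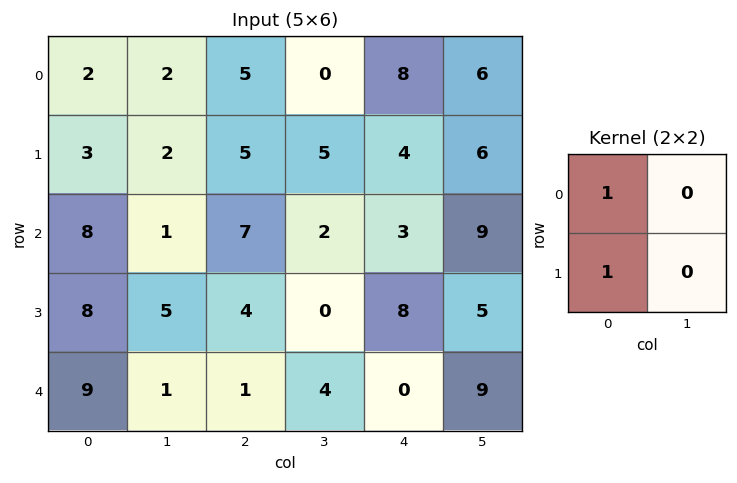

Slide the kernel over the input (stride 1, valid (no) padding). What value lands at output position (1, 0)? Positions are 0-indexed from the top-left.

The receptive field on the input at this output position is [3 2 / 8 1]. Elementwise product with the kernel and sum: 3·1 + 8·1.

11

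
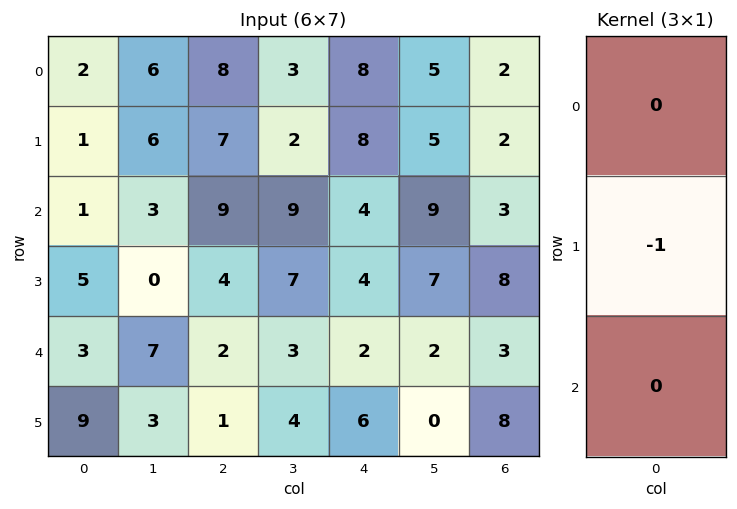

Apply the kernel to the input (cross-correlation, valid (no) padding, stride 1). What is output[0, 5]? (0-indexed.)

The receptive field on the input at this output position is [5 / 5 / 9]. Elementwise product with the kernel and sum: 5·-1.

-5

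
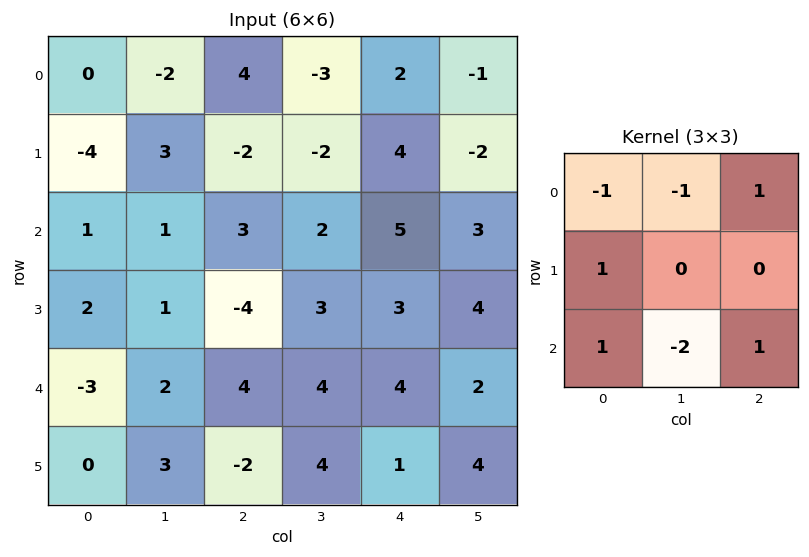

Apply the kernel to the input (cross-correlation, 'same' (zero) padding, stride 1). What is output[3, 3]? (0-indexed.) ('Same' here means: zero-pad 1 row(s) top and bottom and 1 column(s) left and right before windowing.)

-4

The receptive field on the zero-padded input at this output position is [3 2 5 / -4 3 3 / 4 4 4]. Elementwise product with the kernel and sum: 3·-1 + 2·-1 + 5·1 + -4·1 + 4·1 + 4·-2 + 4·1.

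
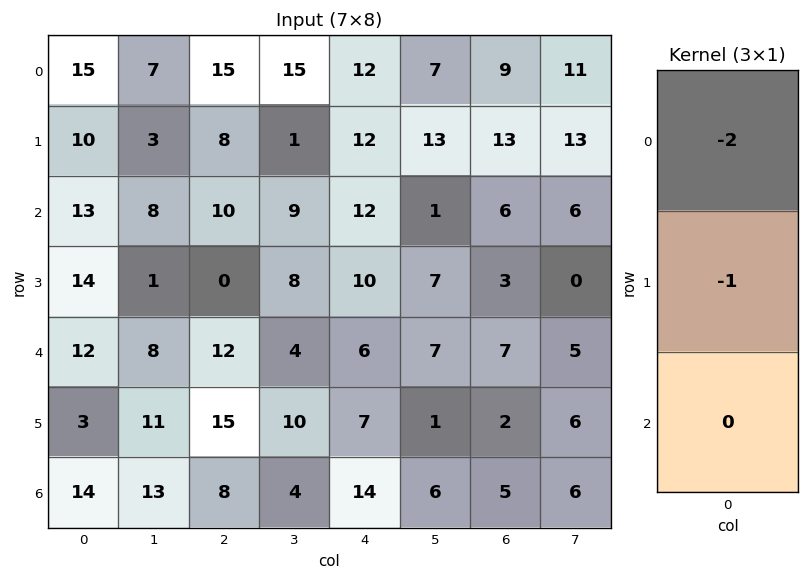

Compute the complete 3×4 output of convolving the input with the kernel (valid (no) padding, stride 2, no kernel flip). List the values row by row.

-40 -38 -36 -31
-40 -20 -34 -15
-27 -39 -19 -16

Output[0,0]: The receptive field on the input at this output position is [15 / 10 / 13]. Elementwise product with the kernel and sum: 15·-2 + 10·-1.
Output[0,1]: The receptive field on the input at this output position is [15 / 8 / 10]. Elementwise product with the kernel and sum: 15·-2 + 8·-1.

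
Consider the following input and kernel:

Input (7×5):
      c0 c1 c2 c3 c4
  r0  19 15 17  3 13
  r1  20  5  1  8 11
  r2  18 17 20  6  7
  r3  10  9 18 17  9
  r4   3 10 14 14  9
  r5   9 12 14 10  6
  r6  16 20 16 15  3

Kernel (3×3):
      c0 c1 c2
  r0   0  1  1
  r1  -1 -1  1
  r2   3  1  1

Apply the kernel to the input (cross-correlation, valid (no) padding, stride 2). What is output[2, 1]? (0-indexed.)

The receptive field on the input at this output position is [14 14 9 / 14 10 6 / 16 15 3]. Elementwise product with the kernel and sum: 14·1 + 9·1 + 14·-1 + 10·-1 + 6·1 + 16·3 + 15·1 + 3·1.

71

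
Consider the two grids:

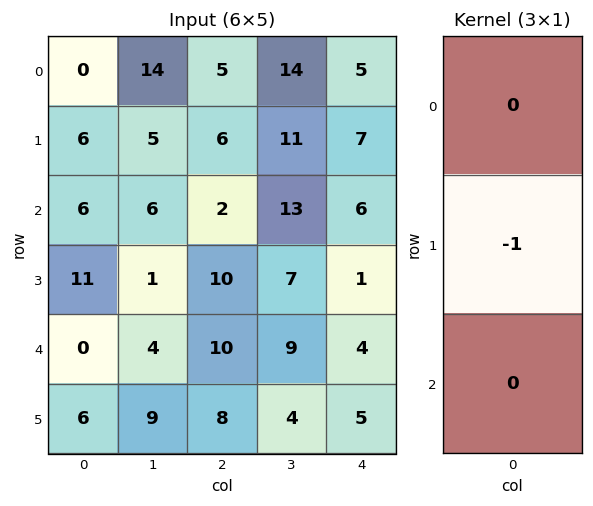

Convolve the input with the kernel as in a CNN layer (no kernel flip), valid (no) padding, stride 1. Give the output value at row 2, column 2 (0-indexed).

-10

The receptive field on the input at this output position is [2 / 10 / 10]. Elementwise product with the kernel and sum: 10·-1.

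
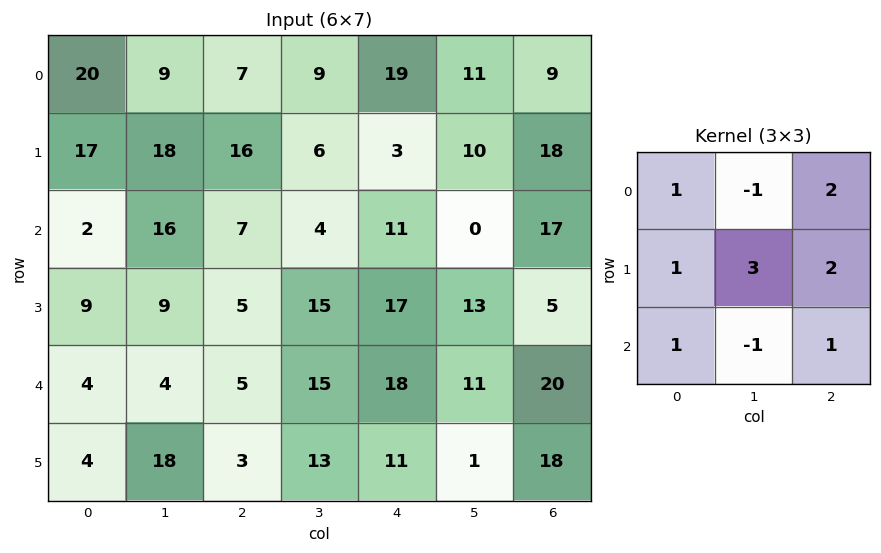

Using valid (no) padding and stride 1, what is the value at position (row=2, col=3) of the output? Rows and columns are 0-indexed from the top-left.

The receptive field on the input at this output position is [4 11 0 / 15 17 13 / 15 18 11]. Elementwise product with the kernel and sum: 4·1 + 11·-1 + 0·2 + 15·1 + 17·3 + 13·2 + 15·1 + 18·-1 + 11·1.

93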